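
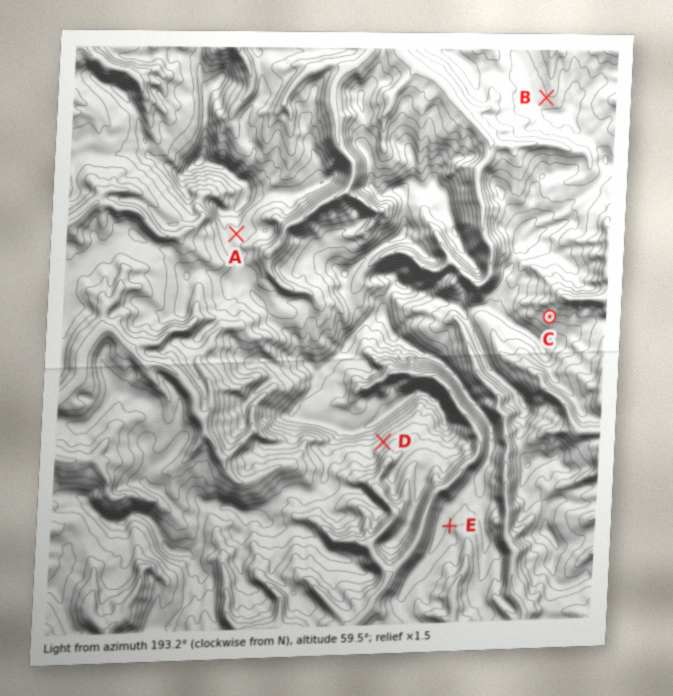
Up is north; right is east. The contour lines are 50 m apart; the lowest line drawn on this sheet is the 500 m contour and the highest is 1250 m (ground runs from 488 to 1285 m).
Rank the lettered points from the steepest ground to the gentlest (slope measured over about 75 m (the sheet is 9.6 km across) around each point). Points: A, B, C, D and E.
D C E B A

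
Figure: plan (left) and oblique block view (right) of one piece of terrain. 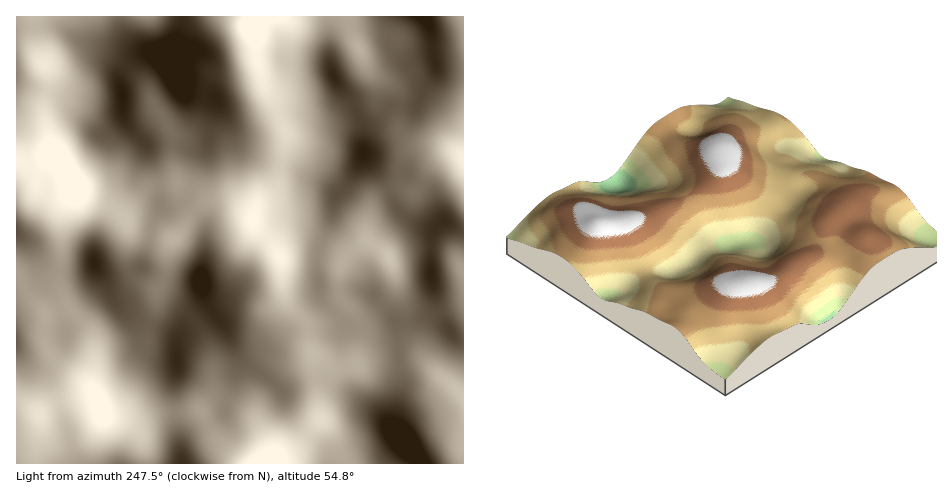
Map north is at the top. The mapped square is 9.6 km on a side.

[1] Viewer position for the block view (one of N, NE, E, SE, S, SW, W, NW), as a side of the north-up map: SW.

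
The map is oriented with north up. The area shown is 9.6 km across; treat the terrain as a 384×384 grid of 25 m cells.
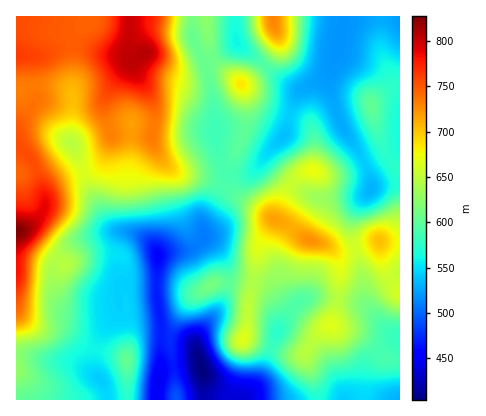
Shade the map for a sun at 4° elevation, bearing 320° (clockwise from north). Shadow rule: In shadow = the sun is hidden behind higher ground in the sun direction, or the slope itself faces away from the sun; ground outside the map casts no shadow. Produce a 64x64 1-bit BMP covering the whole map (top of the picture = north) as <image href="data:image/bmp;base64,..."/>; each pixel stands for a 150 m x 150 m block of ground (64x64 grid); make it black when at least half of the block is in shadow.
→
<image width="64" height="64" href="data:image/bmp;base64,Qk0+AgAAAAAAAD4AAAAoAAAAQAAAAEAAAAABAAEAAAAAAAACAAATCwAAEwsAAAIAAAAAAAAA////AAAAAAAAAB/MAHweAAAAH8gB/D8AAHwfwAP8fwMB/h/AB/h/5wP+H8wP+H/jD/4fjh/wf+Af/B+eH/B/4D/8D58P4D/gf/8PnwfgH+D//4+fA+AH4P//x5+B8APg///nn4HwAAD//+efwfAAAP///x/h8AAB////D+DgAAF///8H4MAAAX///wPgwAAA////AeAAAYD///8AYAMBgP///wAAAQGAf//+AAAAAQB//+4AAAB4AH//74AAAPgDf//P4AAB/Af//8/8AAH4B///z/+AAPAC/////+AAAAB/////8AAAAB/////wAAAAD/////AAAAAH////4AAAAAf////gAACAA////8AAA8AB/f//gAAH4AH4f/+AAA/gAOAP/wAAH8AAAAH/AAA/wAAAAH4AAAeAAAAAA4AAAAAAAEAPw4AAAAAA4D/DwAAAAADAf+PgAAADwAD/4fwAAA/AAP/x/AAAH8AA/+H8AAAfwAD/4PwAAB+AAP/g/AAADwAA/8H8BgAAAAD/w/wOAAAAAP/H+D4AAAAB/8f4/gAAAAP/g//+AAAAA/+B//4AAAAD/4Af/gAAAAP/gB/8AAAAA/8AH/wAAAAD/wAf+AAAAAH+AB/4AAAAAP4AH/gAAAAA/HAf8AAAAAD8cA/wAAAAAfxwD+AAAAAB+HAP4AAAAAH4YA/AAA=="/>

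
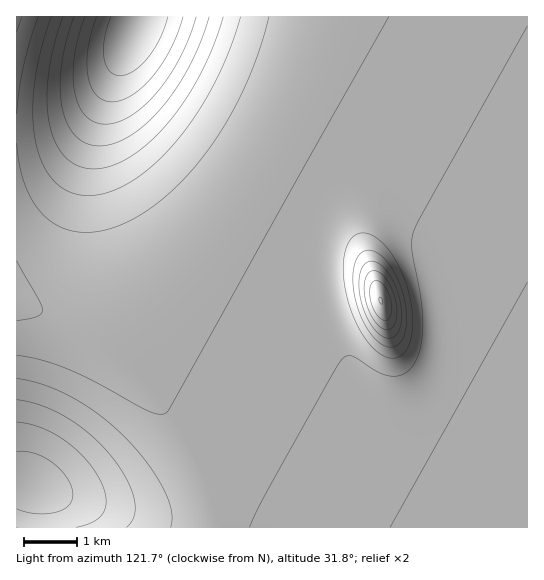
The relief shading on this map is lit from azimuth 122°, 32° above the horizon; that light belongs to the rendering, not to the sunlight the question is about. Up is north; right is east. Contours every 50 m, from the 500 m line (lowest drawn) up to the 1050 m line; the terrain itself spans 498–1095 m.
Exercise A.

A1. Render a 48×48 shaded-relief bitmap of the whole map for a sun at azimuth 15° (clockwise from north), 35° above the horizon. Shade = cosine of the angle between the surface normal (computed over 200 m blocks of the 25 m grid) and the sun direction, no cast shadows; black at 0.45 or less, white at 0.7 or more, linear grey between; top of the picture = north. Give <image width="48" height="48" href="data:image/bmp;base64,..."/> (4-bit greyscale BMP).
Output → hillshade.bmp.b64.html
<image width="48" height="48" href="data:image/bmp;base64,Qk32BAAAAAAAAHYAAAAoAAAAMAAAADAAAAABAAQAAAAAAIAEAAATCwAAEwsAABAAAAAAAAAAAAAAABEREQAiIiIAMzMzAERERABVVVUAZmZmAHd3dwCIiIgAmZmZAKqqqgC7u7sAzMzMAN3d3QDu7u4A////AAARIzRWZ4iIiHd4iIiIiIiIiIiIiIiIiCIjNFZneIiIiIeIiIiIiIiIiIiIiIiIiEVWZ3iJmZmZiIiIiIiIiIiIiIiIiIiIiGd4iZqqqqqZiIiIiIiIiIiIiIiIiIiIiIiZqqu7u6qpiIiIiIiIiIiIiIiIiIiIiJmqu7u7u7qpiIiIiIiIiIiIiIiIiIiIiKu7zMzMu7qZiIiIiIiIiIiIiIiIiIiIiLvMzdzMy7qYiIiIiIiIiIiIiIiIiIiIiMzd3d3My6qYiIiIiIiIiIiIiIiIiIiIiM3d3d3Mu6mIiIiIiIiIiIiIiIiIiIiIiN3d3d3MupmIiIiIiIiIiIiIiIiIiIiIiN3u3dzLupiIiIiIiIiIiIiIiIiIiIiIiN3d3dy7qYiIiIiIiIiIiIiImZiIiIiIiN3d3Mu6mIiIiIiIiIiIiIiJqqmIiIiIiN3dzLupiIiIiIiIiIiIiIiazLmIiIiIiN3My7qYiIiIiIiIiIiIiIit/8mHiIiIiMzLuqmIiIiIiIiIiIiIiInP/7h3iIiIiLu6qYiIiIiIiIiIiIiIiIv//5ZniIiIiKqpmId3eIiIiIiIiIiIiJz//VRniIiIiJmIh3d3d4iIiIiIiIiIiK3/9wJXiIiIiIh3d3d3d3iIiIiIiIiIiK7/sAFXiIiIiHd3d3d3d3eIiIiIiIiIib3sIAFniIiIiHZmZ3d3d3d4iIiIiIiIibykAAJniIiIiGZmZmZ3d3d3iIiIiIiIialQAAR4iIiIiGZmZmZnd3d3iIiIiIiIiJcgABV4iIiIiGZmVmZmZ3d3eIiIiIiIiIYAAEZ4iIiIiGVVVVVmZnd3d4iIiIiIiHUQAmeIiIiIiFVVVVVWZmd3d3iIiIiIiHUhJXeIiIiIiFVUREVVVmZ3d3iIiIiIiHZEVniIiIiIiFVERERFVWZ3d3eIiIiIiHZmd4iIiIiIiFREMzRERVZnd3d4iIiIiHd3eIiIiIiIiFRDMzM0RFVmd3d4iIiIiId3iIiIiIiIiFRDMyMzNFVmZ3d3iIiIiIiIiIiIiIiIiFQzMiIjM0VWZ3d3iIiIiIiIiIiIiIiIiFQzIiIiM0RVZnd3eIiIiIiIiIiIiIiIiFQzIiIiIzRFZnd3eIiIiIiIiIiIiIiIiFRDIiESIjNFVmd3eIiIiIiIiIiIiIiIiFRDMiERIiNEVmd3d4iIiIiIiIiIiIiIiFVDMiIRIiNEVmd3d4iIiIiIiIiIiIiIiFVEMyIiIiM0VWZ3d4iIiIiIiIiIiIiIiGVUQzIiIiM0VWZ3d3iIiIiIiIiIiIiIiGZVRDMzIjM0RWZ3d3iIiIiIiIiIiIiIiGZVVEQzMzNERWZ3d3iIiIiIiIiIiIiIiGZlVVREREREVWZ3d3iIiIiIiIiIiIiIiHdmZVVVVURFVWZ3d3iIiIiIiIiIiIiIiHd2ZmZmZlVVVmZ3d3iIiIiIiIiIiIiIiHd3d3d3d2ZmZmZ3d3iIiIiIiIiIiIiIiHd3d3d3d3ZmZmd3d4iIiIiIiIiIiIiIiA=="/>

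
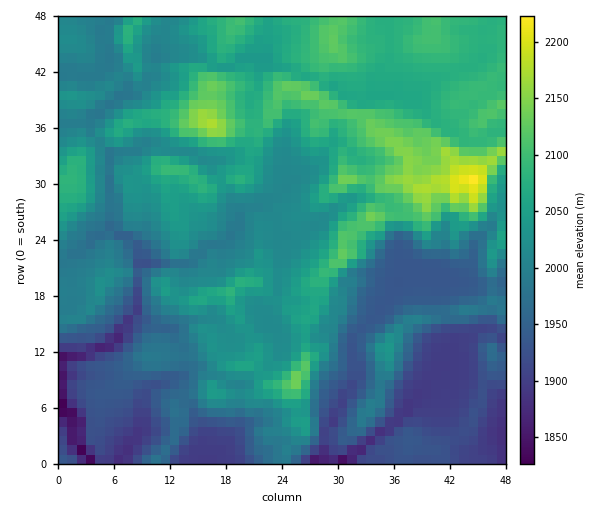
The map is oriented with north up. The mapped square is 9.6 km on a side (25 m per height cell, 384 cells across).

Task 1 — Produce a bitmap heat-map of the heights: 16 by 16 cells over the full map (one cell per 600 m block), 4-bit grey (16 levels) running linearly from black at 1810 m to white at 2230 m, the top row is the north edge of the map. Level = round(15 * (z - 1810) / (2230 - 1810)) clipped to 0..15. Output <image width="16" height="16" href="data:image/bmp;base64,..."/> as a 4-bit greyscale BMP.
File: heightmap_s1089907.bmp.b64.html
<image width="16" height="16" href="data:image/bmp;base64,Qk32AAAAAAAAAHYAAAAoAAAAEAAAABAAAAABAAQAAAAAAIAAAAATCwAAEwsAABAAAAAAAAAAAAAAABEREQAiIiIAMzMzAERERABVVVUAZmZmAHd3dwCIiIgAmZmZAKqqqgC7u7sAzMzMAN3d3QDu7u4A////ADM1Q0ZjNERDJDRUVoRUREM0RFh4pUYzNCRWZ4inR1M1REZoiIdWZDR2RniHiGVlZndneJiJZURWZ1V3eImmVmd2Z4d3eKqJh5d4mHd5mrzap4mYmHi7zOyHh5qZiavLq3eJvKqrqqqrd3ebqrqZmap3h4mYmqqqqneXiambqqqq"/>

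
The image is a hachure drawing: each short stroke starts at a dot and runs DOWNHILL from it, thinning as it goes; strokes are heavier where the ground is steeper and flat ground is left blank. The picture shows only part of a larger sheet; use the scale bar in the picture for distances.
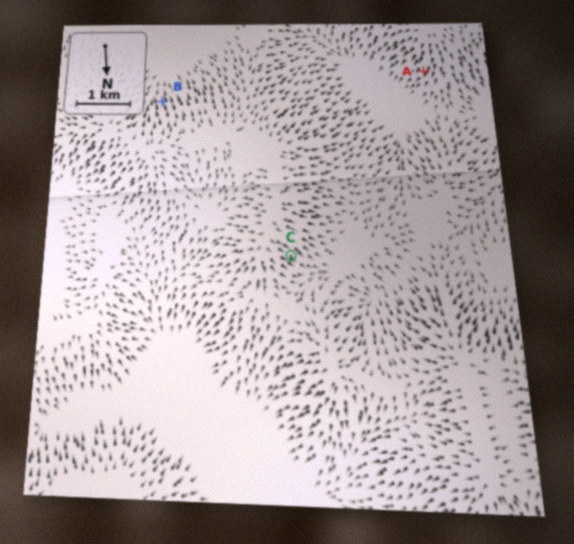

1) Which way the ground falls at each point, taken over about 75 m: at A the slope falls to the NE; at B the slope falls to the S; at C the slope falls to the NW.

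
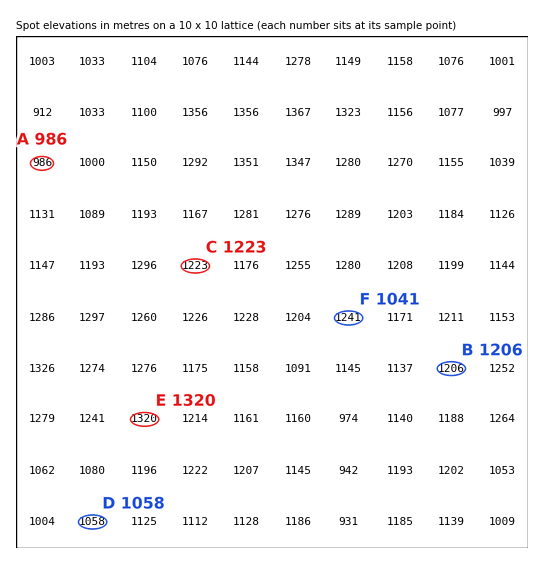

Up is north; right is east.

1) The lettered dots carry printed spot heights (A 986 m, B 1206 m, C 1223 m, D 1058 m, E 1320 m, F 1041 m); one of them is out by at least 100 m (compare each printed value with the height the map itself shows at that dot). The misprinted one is F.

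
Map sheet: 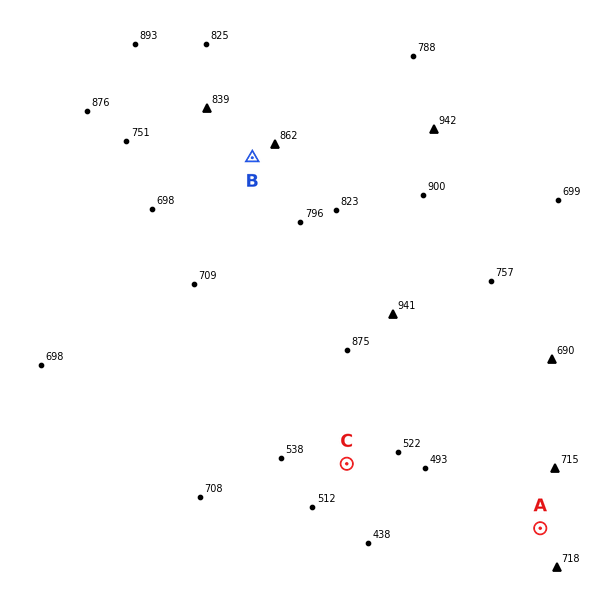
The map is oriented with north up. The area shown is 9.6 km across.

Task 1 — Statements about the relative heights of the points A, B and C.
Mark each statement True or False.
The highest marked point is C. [False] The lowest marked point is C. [True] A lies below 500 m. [False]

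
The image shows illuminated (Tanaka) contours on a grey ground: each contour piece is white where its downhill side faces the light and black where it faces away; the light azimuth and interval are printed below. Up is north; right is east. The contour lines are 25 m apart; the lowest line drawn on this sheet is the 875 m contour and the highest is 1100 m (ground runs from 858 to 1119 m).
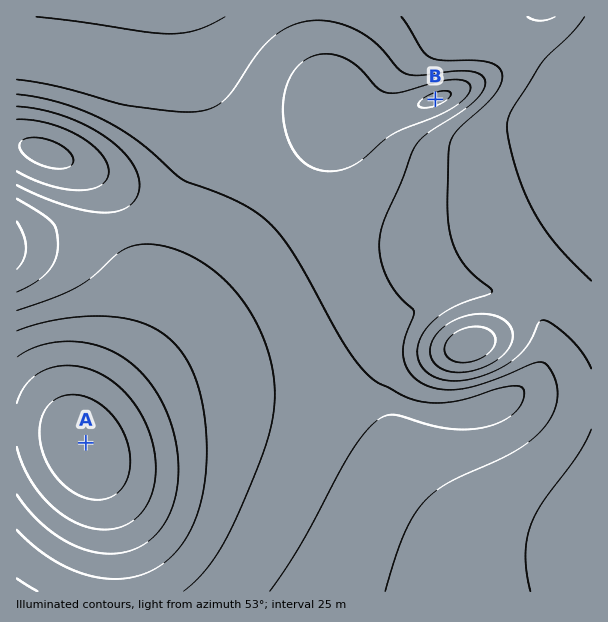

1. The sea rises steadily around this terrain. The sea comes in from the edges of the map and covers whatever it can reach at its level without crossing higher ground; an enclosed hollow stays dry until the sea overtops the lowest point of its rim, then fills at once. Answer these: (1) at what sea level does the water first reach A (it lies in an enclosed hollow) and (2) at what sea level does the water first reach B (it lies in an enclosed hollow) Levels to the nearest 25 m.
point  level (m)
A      900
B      1000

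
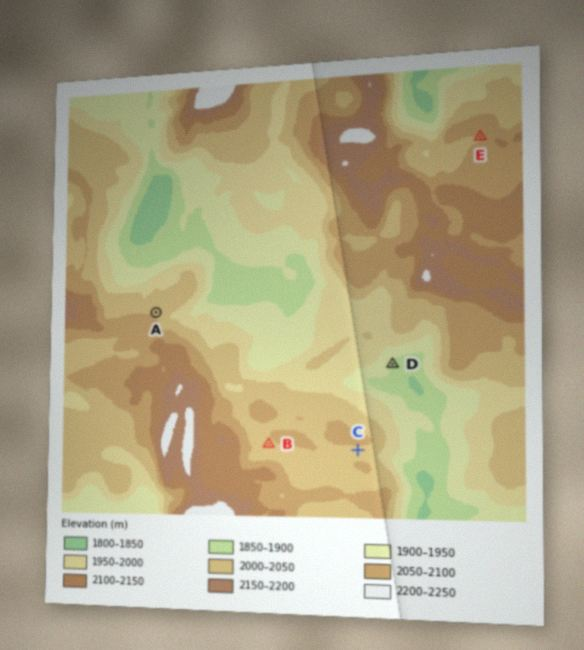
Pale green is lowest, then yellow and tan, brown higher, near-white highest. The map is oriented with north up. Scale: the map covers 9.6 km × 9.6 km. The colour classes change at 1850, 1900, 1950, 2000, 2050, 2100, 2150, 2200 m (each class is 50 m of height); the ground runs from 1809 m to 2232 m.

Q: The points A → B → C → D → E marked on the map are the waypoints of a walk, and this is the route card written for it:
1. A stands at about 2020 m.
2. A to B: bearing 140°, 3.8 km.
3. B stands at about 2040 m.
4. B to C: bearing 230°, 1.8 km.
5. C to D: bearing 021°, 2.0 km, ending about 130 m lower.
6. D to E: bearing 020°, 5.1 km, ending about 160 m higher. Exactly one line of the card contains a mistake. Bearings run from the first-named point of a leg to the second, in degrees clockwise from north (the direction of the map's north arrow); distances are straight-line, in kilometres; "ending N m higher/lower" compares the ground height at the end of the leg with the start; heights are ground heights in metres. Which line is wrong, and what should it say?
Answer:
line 4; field bearing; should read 94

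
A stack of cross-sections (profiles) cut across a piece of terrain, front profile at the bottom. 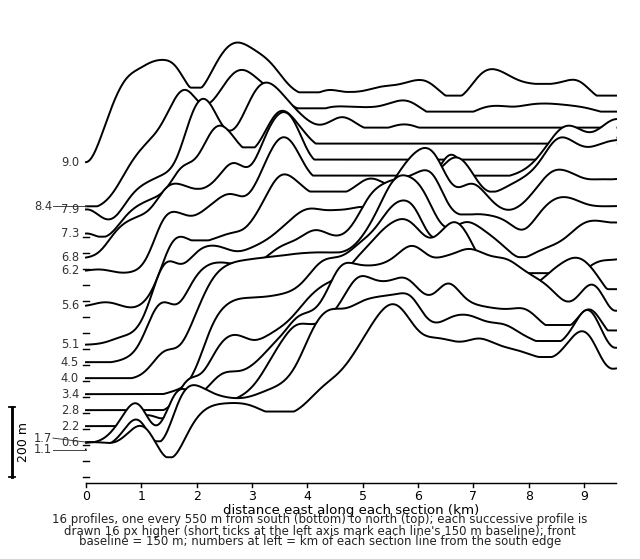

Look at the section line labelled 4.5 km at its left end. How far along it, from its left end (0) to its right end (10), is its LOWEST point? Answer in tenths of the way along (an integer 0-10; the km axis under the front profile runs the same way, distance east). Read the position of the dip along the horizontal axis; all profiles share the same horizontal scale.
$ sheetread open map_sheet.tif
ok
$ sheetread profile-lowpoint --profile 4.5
0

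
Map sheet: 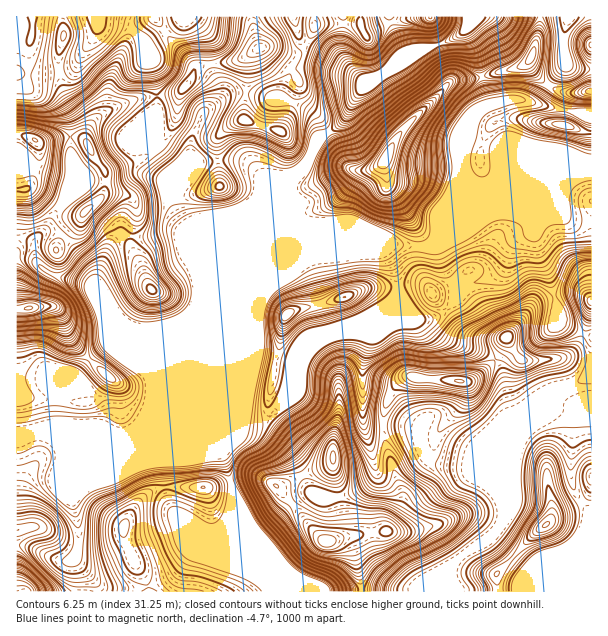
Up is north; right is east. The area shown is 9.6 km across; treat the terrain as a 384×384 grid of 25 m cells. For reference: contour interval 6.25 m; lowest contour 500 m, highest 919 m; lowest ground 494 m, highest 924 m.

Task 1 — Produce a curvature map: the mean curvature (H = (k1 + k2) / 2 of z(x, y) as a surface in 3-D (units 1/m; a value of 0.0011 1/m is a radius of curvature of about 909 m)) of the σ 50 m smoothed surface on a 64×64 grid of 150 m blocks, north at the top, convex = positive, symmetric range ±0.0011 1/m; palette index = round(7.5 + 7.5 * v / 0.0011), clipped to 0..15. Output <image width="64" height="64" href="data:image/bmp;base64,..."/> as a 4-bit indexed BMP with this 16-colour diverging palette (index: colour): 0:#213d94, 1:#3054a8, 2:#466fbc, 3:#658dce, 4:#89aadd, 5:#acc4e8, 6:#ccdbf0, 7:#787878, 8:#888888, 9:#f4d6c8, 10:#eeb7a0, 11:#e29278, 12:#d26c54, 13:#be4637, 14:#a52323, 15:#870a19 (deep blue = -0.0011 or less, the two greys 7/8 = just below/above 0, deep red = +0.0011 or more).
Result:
<image width="64" height="64" href="data:image/bmp;base64,Qk12CAAAAAAAAHYAAAAoAAAAQAAAAEAAAAABAAQAAAAAAAAIAAATCwAAEwsAABAAAAAAAAAAlD0hAKhUMAC8b0YAzo1lAN2qiQDoxKwA8NvMAHh4eACIiIgAyNb0AKC37gB4kuIAVGzSADdGvgAjI6UAGQqHAJ3ah4h2VnZ3d3iIiIh3d3d1ADmnQ0V3d3ZEenV3d3d3zKZWZ2Z4iIh3eIiHdmd3dQADnbhlVWd3d3m8hHd3d3fKZEVmZ4iZmId3d2Znd3cwNmi8qHdUVWd3isy3V3d3h6YzVmZoiJmYh2Zmd3d3cwe9y6qXiGVVVWZnectld3d3dDVnZXiZmYh3Z3d3d3dQW//rmJiZh4dlVVVVnKVFZ3d2aJhleZmIiHZ3d3d3dgOM3cuYmKuquohlVlRqynZVd5mrqGV5qZh3dnd3d3dgKLzKqZmYnMu6u5dWZUa+y5ZnmrunVXmqmHd2d3d3dxKLzLh3iIibqIm9yod2VHzduGeJqoZWiqqphmZ2eIZ1CNyql2d4iKp3eJrLqYdkV6yoZ3iYdVaamqqGZmd4hnAr65l1Z4iImGd3d5qYd3VFm6dnd3dWdXiIq6dneJmVQGzal2d2d3Z2eYh2Z3d3dkarhVh3dmd3VEWKuqq8zKUEz9qHZmeIZVaamZdVZnd2V7t0anh2d3d3VEeau7vMtSn/2ph3mqdkV6l3d2Znd3ZYy3R7iId3d3d3ZEVVVWd0Xf+6mYist2RZp1VnZnd3dljMdHt4iHd3d3d3dlVURENaqImYiK24VHumVoh3d3d2aMt1eniId3d3d3d3d3d3dUVDaZiJvrdEi4ZniHd3d3dounVod3d3d3d3d4d3d3d3VDJIqZnPtTSadmeIdnd3d2eIdnd3d3d3d3d3eId3d3d1ZDeqmc+kJalmd4l2Z3d3dnd3d2Znd3d3d3d3iId3d3Z3RYmIr7MWuFZ3iYdmZ3d3d3d3h3ZmZmZ4h3eHiId3dnlTVmaOxAfJZmZniYdmd3d3d3eZiImamHd3d3d4iIh2anUzNH3VBtt2ZVVomGZ3d3eId4iIiIiHZ4dnd3d4iHdblmMjjtUFzHZmVVepZXd3d4iIiHd3d1aLqGeId3eId0q2diSf1QSqiJmZq8t1Z2Z3d3iHd3d1Wt2nZ4iId3d3Scd2Ns/VFqurzM3u7IVnZVZmd3d3dlWu2FV3eIiHd3dXyHc4ztdHvN7svMu7lmmXZnd2d2VEWLtzV3d3eIiId2W4Z0asyFV53aiIhmeHety8uoZmVGiZhTZ3d3d3eIiHdKlXZGmoZEaZVERENWd5qazLllQ0jMliZ3d3d3d3eIdzmlZ2RWZUNXZERVVnmrpzRomWZUacyVN3d3d3d3d3d3Kcc2d2VmdlZlZ3iZq9/XMiRoaXd4rKVHd2Zmd3eHd3cq+kNEVnd3dmVmeJmIrdpkVUeN25rdk1d1ZlVGd3iHdyv+mIdTRnd3dlZndmZ4q5ZWN73/3/1hZ1eJmIZneIh3Kf/cu6l0Rnd2iHZmZ2aLuFVJ6Lzv+CN1Z6zcuVd3d3dUqqqr39l2Z2erhmd3ZWm5ZHvomIhjFnV4reyoZ3d3d3RGd4it7bl3eKqHd3dlaKhmnLuVIjQ1VnmruHdneHd3d1RWZmebuYd5qYh3d3Zol1aaimIVh1RWiZqVVmd3iHd3d2ZmZmeHd4mXeJmId3iGVoqnMmq4ZVaJiZZWd3d4iHd3d2ZlVWZniIZ4mZh3eHZnm7lmrKh2VomZl2Z3d3eIh3d3d3d2Zmd3ZmeIiHd3dniIiXaaiJdWiIiHV3d3d3iId3d3d3d3dmZndmeId3dmeHZXZXh4uWaHd3ZXd3d3d3h3d3d3d3dVaHd3ZniId3d3ZmZ2Z3m4VmeZZmd3d3d3d3d3d3d2MjWJdnd3Z5iHd3dndndnisllV7pmdmZ3d3d3d3d2VCE1V5hWd3d3d3d3d3eHh1ZpzKZXumaIdlRGd3d3d4iEJJu6lSR3d3d3d3d3eIq5dWWLyni6ZoiZmYZXd3d2ZphX3/2mQ1d3d3d3d3d4msuVZ1aqmblmd4m92oZ3d3hTaYm+3MuWR3d3d3eId3iYm5ZXdYl2dlZ3Z63Idnd3eGRpqYmqvbdFd3d3d3h3d3d5p1d1rIVWVXdlipZmd2ZlZ8/sqal5qGV3iHd3eHd3d3m3R2m7homGV3Vndmdmd0RJ/9rMuWaYZXeYd3d3d3d3abc1jKdWeal1ZXhlVlV7cxjuhq3aZpdEd5d3d3d3dlaLyEW8hEd3ipZXqnREVq2zJKlkfOuHhTV3h3d3dlQ0ed7aeLtkV3d4llerlmaL3qNCVVV77ah0JHeIZmVERXq//LqJqXVWd3eoVYmru8zLhWdCRnnf64UiZ3mGeKze/qyXZ3iZmHZndqplZ5zKiJqGm3I3iJ3/yEI3eZmrzdyURTI1aJmaqGZ2mlRWeadVaHeagyV2ad/9hBRmeIdkMhEjIkZnmpmqqHaaZFVol1ZmeZh0I0VnnP/XMjRVUyNXiZZlZ2V5qYm7mbyXd2eHVWerp3ZCFGZ4v/yGRDMjWL3f93d4dEe7dXh4rLmHZod3eLyVZ0ZSRFV7//uZl2ebqHjId3mFVpuUNERqqXZniId3qmRmQzQxJGr/+67+y7hUNHh3iYZWerZFQlrKmaqZh2aZZWVGc0URWd/Ie93dyFQ0iHaKhmZpuFdke8upq6qpd5qGU0rYBHMEiXRIiJzqVEfHdnqmZlepZ2eJh1RomruXeoUzfvxAEhACM0eGa/tTSfh2eshmZohmaYZmRGiZmpZZpmee/JZCIwATV3Vq/WRa+HZ5uWdmeGeJdVZmeJmIhVrKmauYq6nfoxNWVEjsdFeodnmXZ3eIirlnZmeJqYdkarmHnIaLzv/6JkQyJat1VW"/>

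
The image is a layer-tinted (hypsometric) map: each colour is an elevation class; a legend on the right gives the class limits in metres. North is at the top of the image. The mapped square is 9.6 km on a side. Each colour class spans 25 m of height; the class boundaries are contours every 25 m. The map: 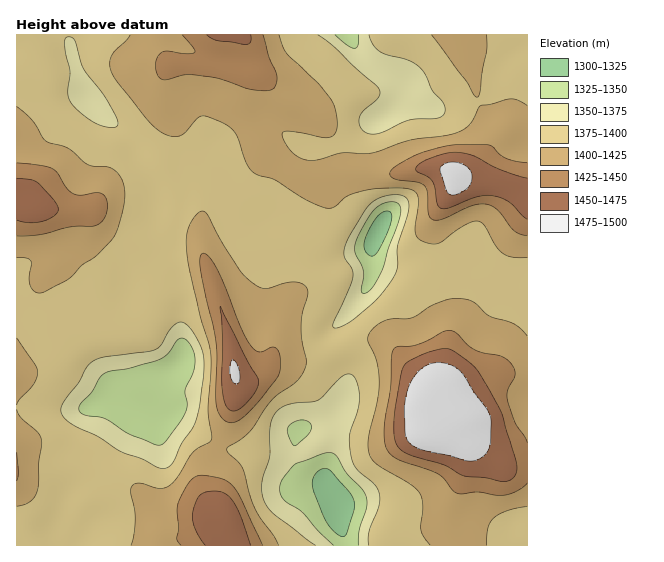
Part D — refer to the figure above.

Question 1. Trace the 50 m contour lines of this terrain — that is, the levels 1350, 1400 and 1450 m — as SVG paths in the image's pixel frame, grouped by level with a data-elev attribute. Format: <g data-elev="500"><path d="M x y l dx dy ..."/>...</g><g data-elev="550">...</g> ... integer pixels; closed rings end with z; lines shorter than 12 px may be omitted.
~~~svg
<g data-elev="1350"><path d="M333 545l-15-14-16-19-18-12-3-5-1-6 2-9 12-15 35-13 4 1 4 3 9 16 15 16 5 8 1 11-8 22-1 16"/><path d="M294 446l-6-11 0-8 5-4 5-3 10 1 3 4-1 7-13 13z"/><path d="M154 444l-26-11-23-15-22-4-4-3 0-4 13-15 7-14 5-5 7-2 18-3 30-8 9-7 10-14 5-1 4 3 4 5 4 13-2 13-8 19 2 12 0 6-6 12-16 21-6 3z"/><path d="M363 293l-2-4 3-17-9-20 1-11 9-18 10-14 10-6 10-1 5 5 0 8-12 33-5 19-10 20-6 5z"/><path d="M358 35l0 10-4 3-7-3-12-10"/></g><g data-elev="1400"><path d="M278 545l-4-9-13-17-6-11-13-41-13-14-2-4 1-2 11-7 10-7 22-32 24-18 8-11 3-11-4-22-1-18 7-30-3-6-8-3-11 1-20 6-7-2-6-4-14-13-18-30-13-25-6-4-7 5-6 9-2 10-1 10 2 18 5 24 18 65 0 19-3 40 4 28-3 4-11 5-5 5-15 23-9 10-8 3-20-6-9 2-1 7 4 17 0 11-1 15-3 10"/><path d="M487 545l1-17 5-9 14-8 20-5"/><path d="M17 506l12-3 7-10 2-9 1-21 3-20-3-10-18-16-4-8"/><path d="M17 405l2-5 15-16 4-12-3-8-18-26"/><path d="M527 336l-6-7-7-5-27-9-14-13-16-4-10 2-13 4-23 14-18 1-8 2-10 6-6 8-1 6 9 23 2 19-2 18-9 36 1 16 2 6 5 5 34 20 9 9 4 12-2 26 3 6 6 8"/><path d="M17 257l10 1 4 3-2 20 2 7 4 4 8 0 23-11 16-16 15-10 17-18 7-21 4-21-2-14-8-10-8-4-18-2-20-16-23-8-14-21-15-14"/><path d="M527 106l-9-6-7-1-29 6-3 2-10 18-14 8-45 7-39 13-29 0-25 7-12 0-8-4-7-6-6-10-2-7 3-2 5 0 33 7 8-1 4-4 2-5-1-16-4-11-12-16-34-32-7-18"/><path d="M130 35l-18 20-2 8 1 8 6 10 29 37 16 15 9 3 10 0 5-4 12-14 4-2 5 1 18 7 9 7 4 8 8 24 7 9 5 3 17 5 26 17 13 7 16 4 5-2 12-10 17-5 22-3 24 1 5 3 3 5-3 34 2 6 4 3 9 4 8-1 26-18 9-3 5-1 7 5 10 18 7 9 9 4 16 1"/><path d="M431 35l35 46 7 12 4 4 3-5 2-20 4-20 1-17"/></g><g data-elev="1450"><path d="M250 545l-9-28-7-14-9-10-11-2-9 1-6 4-6 17 0 7 2 8 10 17"/><path d="M500 481l7 0 7-4 3-6-1-8-15-51-24-43-20-16-11-5-20 5-19 10-5 9-7 41-1 23 4 11 9 7 36 11 20 11 23 2z"/><path d="M231 411l7-1 9-7 9-12 3-10-38-75 2 38-1 45 3 15z"/><path d="M17 220l12 3 13-2 12-5 4-7-4-9-16-17-7-3-14-2"/><path d="M527 178l-29-9-25-14-15-3-12 1-17 6-10 5-3 5 2 3 11 5 3 4 3 7 2 15 4 5 8 0 29-11 13-1 10 2 8 4 18 17"/><path d="M207 35l10 5 29 4 5-3 0-6"/></g>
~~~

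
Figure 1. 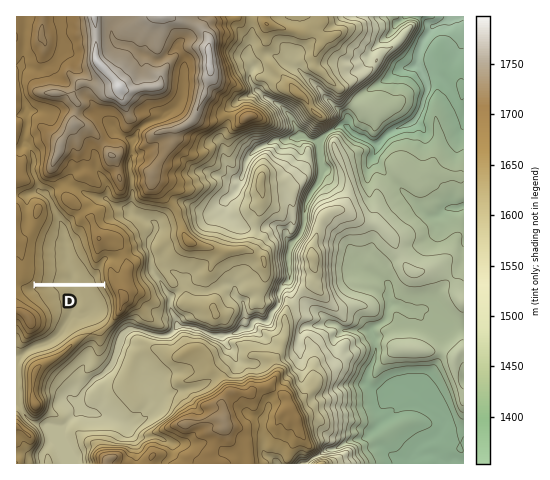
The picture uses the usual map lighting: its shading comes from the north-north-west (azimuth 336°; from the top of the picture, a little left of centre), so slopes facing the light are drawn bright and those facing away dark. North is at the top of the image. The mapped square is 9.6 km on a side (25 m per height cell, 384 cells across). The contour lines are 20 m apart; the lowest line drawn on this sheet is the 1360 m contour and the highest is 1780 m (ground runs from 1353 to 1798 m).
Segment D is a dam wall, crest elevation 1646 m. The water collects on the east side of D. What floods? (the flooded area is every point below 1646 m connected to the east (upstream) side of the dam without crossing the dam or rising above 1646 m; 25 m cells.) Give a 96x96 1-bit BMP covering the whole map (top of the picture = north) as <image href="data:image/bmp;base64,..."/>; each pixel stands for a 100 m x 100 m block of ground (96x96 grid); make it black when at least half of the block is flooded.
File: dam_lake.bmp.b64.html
<image width="96" height="96" href="data:image/bmp;base64,Qk2+BAAAAAAAAD4AAAAoAAAAYAAAAGAAAAABAAEAAAAAAIAEAAATCwAAEwsAAAIAAAAAAAAA////AAAAAAAAAAAAAAAAAAAAAAAAAAAAAAAAAAAAAAAAAAAAAAAAAAAAAAAAAAAAAAAAAAAAAAAAAAAAAAAAAAAAAAAAAAAAAAAAAAAAAAAAAAAAAAAAAAAAAAAAAAAAAAAAAAAAAAAAAAAAAAAAAAAAAAAAAAAAAAAAAAAAAAAAAAAAAAAAAAAAAAAAAAAAAAAAAAAAAAAAAAAAAAAAAAAAAAAAAAAAAAAAAAAAAAAAAAAAAAAAAAAAAAAAAAAAAAAAAAAAAAAAAAAAAAAAAAAAAAAAAAAAAAAAAAAAAAAAAAAAAAAAAAAAAAAAAAAAAAAAAAAAAAAAAAAAAAAAAAAAAAAAAAAAAAAAAAAAAAAAAAAAAAAAAAAAAAAAAAAAAAAAAAAAAAAAAAAAAAAAAAAAAAAAAAAAAAAAAAAAAAAAAAAAAAAAAAAAAAAAAAAAAAAAAAAAAAAAAAAAAAAAAAAAAAAAAAAAAAAAAAAAAAAAAAAAAAAAAAAAAAAAAAAAAAAAAAAAAAAAAAAAAAAAAAAAAAAAAAAAAAAAAAAAAAAAAAAAAAAAAAAAAAAAAAAAAAAAAAAAAAAAAAAAAAAAAAAAAAAAAAAAAAAAAAAAAAAAAAAAAAAAAAAAAAAH/8AAAAAAAAAAAAAH/8AAAAAAAAAAAAAH/8AAAAAAAAAAAAAH/4AAAAAAAAAAAAAH/wAAAAAAAAAAAAAH/wAAAAAAAAAAAAAH/gAAAAAAAAAAAAAH/gAAAAAAAAAAAAAH/gAAAAAAAAAAAAAD/AAAAAAAAAAAAAAD/AAAAAAAAAAAAAAB8AAAAAAAAAAAAAAB8AAAAAAAAAAAAAAB4AAAAAAAAAAAAAABwAAAAAAAAAAAAAABgAAAAAAAAAAAAAABgAAAAAAAAAAAAAADAAAAAAAAAAAAAAAHAAAAAAAAAAAAAAAOAAAAAAAAAAAAAAAIAAAAAAAAAAAAAAAAAAAAAAAAAAAAAAAAAAAAAAAAAAAAAAAAAAAAAAAAAAAAAAAAAAAAAAAAAAAAAAAAAAAAAAAAAAAAAAAAAAAAAAAAAAAAAAAAAAAAAAAAAAAAAAAAAAAAAAAAAAAAAAAAAAAAAAAAAAAAAAAAAAAAAAAAAAAAAAAAAAAAAAAAAAAAAAAAAAAAAAAAAAAAAAAAAAAAAAAAAAAAAAAAAAAAAAAAAAAAAAAAAAAAAAAAAAAAAAAAAAAAAAAAAAAAAAAAAAAAAAAAAAAAAAAAAAAAAAAAAAAAAAAAAAAAAAAAAAAAAAAAAAAAAAAAAAAAAAAAAAAAAAAAAAAAAAAAAAAAAAAAAAAAAAAAAAAAAAAAAAAAAAAAAAAAAAAAAAAAAAAAAAAAAAAAAAAAAAAAAAAAAAAAAAAAAAAAAAAAAAAAAAAAAAAAAAAAAAAAAAAAAAAAAAAAAAAAAAAAAAAAAAAAAAAAAAAAAAAAAAAAAAAAAAAAAAAAAAAAAAAAAAAAAAAAAAAAAAAAAAAAAAAAAAAAAAAAAAAAAAAAAAAAAAAAAAAAAAAAAAAAAAAAAAAAAAA="/>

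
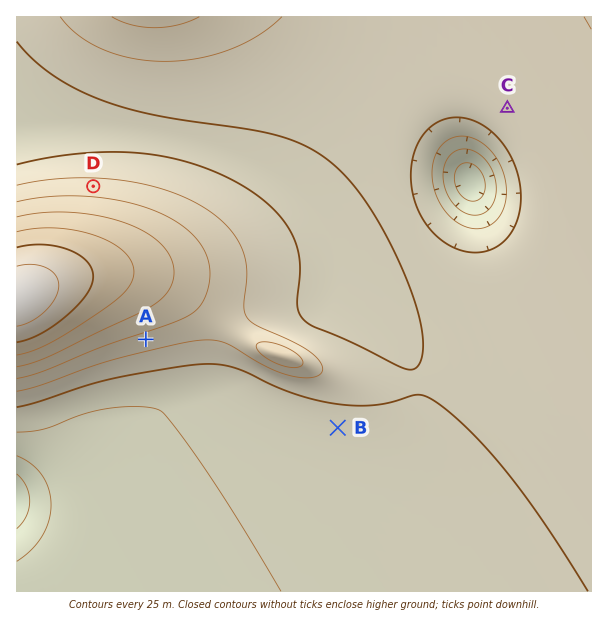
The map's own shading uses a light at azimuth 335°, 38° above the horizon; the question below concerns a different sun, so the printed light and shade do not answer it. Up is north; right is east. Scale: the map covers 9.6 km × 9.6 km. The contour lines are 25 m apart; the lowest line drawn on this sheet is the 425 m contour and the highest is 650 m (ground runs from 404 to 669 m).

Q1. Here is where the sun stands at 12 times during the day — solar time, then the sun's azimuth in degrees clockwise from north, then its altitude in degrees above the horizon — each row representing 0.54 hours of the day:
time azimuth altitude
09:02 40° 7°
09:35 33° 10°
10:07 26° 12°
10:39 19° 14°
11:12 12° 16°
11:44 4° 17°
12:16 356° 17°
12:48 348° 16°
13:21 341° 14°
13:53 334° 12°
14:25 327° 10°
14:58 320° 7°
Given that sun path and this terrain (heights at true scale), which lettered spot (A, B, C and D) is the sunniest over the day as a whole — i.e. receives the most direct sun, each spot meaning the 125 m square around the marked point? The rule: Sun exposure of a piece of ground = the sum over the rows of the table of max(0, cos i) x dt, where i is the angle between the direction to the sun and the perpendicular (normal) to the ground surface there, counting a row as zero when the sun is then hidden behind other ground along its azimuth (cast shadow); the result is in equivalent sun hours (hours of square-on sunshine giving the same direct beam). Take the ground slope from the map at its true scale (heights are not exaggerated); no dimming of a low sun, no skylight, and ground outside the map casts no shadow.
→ D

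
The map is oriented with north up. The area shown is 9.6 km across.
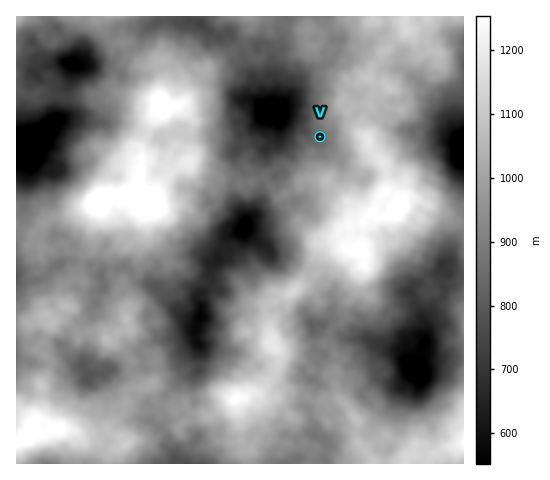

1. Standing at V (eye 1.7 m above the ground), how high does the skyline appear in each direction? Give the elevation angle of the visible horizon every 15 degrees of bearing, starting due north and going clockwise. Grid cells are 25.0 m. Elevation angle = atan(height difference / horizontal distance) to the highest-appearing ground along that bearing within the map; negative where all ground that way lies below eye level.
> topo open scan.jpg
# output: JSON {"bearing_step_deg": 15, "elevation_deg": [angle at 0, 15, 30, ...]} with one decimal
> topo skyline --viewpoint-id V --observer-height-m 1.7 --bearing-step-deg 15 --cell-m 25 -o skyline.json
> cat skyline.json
{"bearing_step_deg": 15, "elevation_deg": [5.3, 9.4, 13.9, 14.6, 15.7, 17.5, 19.4, 17.3, 13.5, 12.1, 11.5, 13.0, 11.7, 9.0, 6.6, 2.7, 4.3, 6.4, 5.0, 7.2, 3.5, -0.5, 2.0, 1.1]}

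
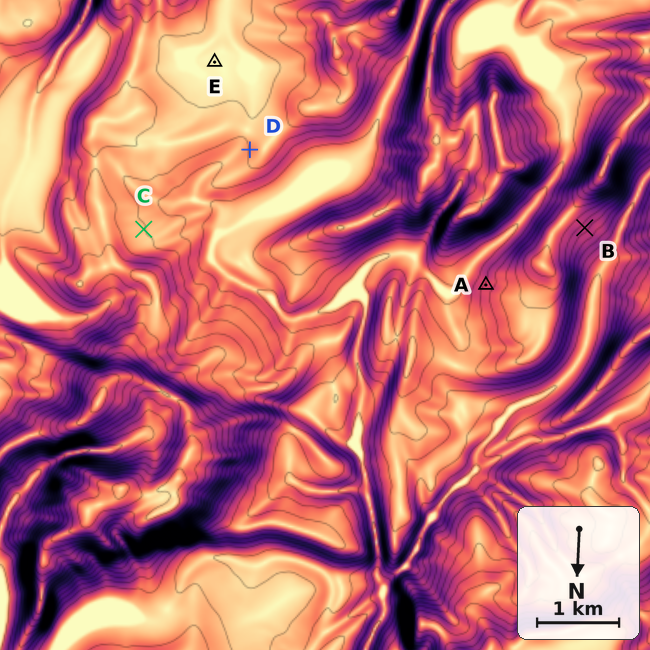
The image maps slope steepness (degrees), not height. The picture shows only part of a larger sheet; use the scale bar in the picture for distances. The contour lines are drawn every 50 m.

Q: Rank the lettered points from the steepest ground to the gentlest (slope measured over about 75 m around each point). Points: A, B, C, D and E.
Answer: B A D C E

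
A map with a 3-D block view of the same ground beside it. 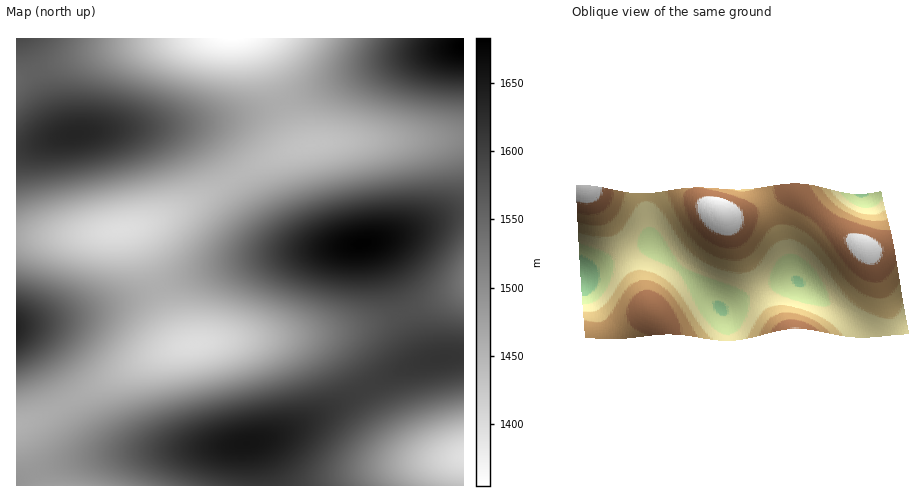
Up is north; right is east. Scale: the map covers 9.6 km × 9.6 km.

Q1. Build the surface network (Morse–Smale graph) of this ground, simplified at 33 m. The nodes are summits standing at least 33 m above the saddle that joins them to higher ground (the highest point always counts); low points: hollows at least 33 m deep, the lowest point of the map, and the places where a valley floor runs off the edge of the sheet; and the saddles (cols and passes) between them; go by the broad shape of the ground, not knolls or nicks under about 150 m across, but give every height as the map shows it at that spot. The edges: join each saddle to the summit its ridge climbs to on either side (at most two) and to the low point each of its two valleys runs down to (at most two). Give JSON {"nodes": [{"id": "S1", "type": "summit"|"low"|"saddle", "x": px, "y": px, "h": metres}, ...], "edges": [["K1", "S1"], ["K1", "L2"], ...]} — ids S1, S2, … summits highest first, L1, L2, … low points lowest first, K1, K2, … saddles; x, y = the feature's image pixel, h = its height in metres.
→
{"nodes": [
{"id": "S1", "type": "summit", "x": 463, "y": 46, "h": 1683},
{"id": "S2", "type": "summit", "x": 362, "y": 244, "h": 1679},
{"id": "S3", "type": "summit", "x": 246, "y": 443, "h": 1656},
{"id": "S4", "type": "summit", "x": 17, "y": 328, "h": 1637},
{"id": "S5", "type": "summit", "x": 75, "y": 134, "h": 1635},
{"id": "L1", "type": "low", "x": 232, "y": 39, "h": 1355},
{"id": "L2", "type": "low", "x": 463, "y": 456, "h": 1395},
{"id": "L3", "type": "low", "x": 120, "y": 230, "h": 1398},
{"id": "L4", "type": "low", "x": 194, "y": 344, "h": 1399},
{"id": "L5", "type": "low", "x": 463, "y": 281, "h": 1530},
{"id": "K1", "type": "saddle", "x": 367, "y": 389, "h": 1603},
{"id": "K2", "type": "saddle", "x": 406, "y": 313, "h": 1579},
{"id": "K3", "type": "saddle", "x": 67, "y": 404, "h": 1464},
{"id": "K4", "type": "saddle", "x": 281, "y": 103, "h": 1461},
{"id": "K5", "type": "saddle", "x": 158, "y": 287, "h": 1459},
{"id": "K6", "type": "saddle", "x": 236, "y": 179, "h": 1447}],
"edges": [["K1", "S3"], ["K1", "L2"], ["K1", "L4"], ["K2", "S2"], ["K2", "S3"], ["K2", "L4"], ["K2", "L5"], ["K3", "S3"], ["K3", "S4"], ["K3", "L4"], ["K4", "S1"], ["K4", "S5"], ["K4", "L1"], ["K4", "L3"], ["K5", "S2"], ["K5", "S4"], ["K5", "L3"], ["K5", "L4"], ["K6", "S2"], ["K6", "S5"], ["K6", "L3"]]}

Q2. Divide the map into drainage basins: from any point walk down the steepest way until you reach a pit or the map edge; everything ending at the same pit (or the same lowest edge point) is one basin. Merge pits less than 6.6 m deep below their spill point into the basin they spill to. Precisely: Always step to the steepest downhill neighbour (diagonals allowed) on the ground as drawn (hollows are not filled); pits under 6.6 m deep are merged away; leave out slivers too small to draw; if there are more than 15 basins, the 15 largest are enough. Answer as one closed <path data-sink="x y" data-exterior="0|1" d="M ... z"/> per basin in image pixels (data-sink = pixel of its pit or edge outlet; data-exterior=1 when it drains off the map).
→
<path data-sink="194 344" data-exterior="0" d="M369 242l-97 13-44 9-138 47-44 11-27 3-3 2 0 6 21 19 42 74 12 14 11 8 11 3 47 0 68-5 34-6 43-17 97-54 27-8-6-4-5-8-22-62-15-35-6-8z"/><path data-sink="120 230" data-exterior="0" d="M179 127l-32 0-57 4-22 4-52 14 1 177 73-15 138-47 44-9 43-5-22-3-14-7-17-18-32-56-17-22-19-14z"/><path data-sink="311 146" data-exterior="0" d="M463 46l-32 5-46 11-101 40-33 11-37 8-53 5 29 3 20 12 20 25 32 56 17 18 11 6 15 3 15 0 40-5 26-5 58-23 20-4z"/><path data-sink="232 39" data-exterior="1" d="M463 38l-446 0-1 110 10 0 28-10 36-7 97-7 45-7 52-15 101-40 46-11 32-5z"/><path data-sink="463 456" data-exterior="1" d="M463 355l-29 4-32 10-104 57-33 13-13 3-1 1 5 13 5 29 202 1z"/><path data-sink="463 281" data-exterior="1" d="M463 213l-12 1-46 19-35 10 9 6 8 15 31 85 8 11 38-5z"/><path data-sink="59 485" data-exterior="1" d="M250 443l-34 5-86 4-43 6-30 7-37 13-4 3 0 4 244 1-1-20-6-20z"/><path data-sink="17 426" data-exterior="1" d="M17 333l0 147 53-18 39-8 35-2-31-1-11-3-11-8-17-21-37-67z"/>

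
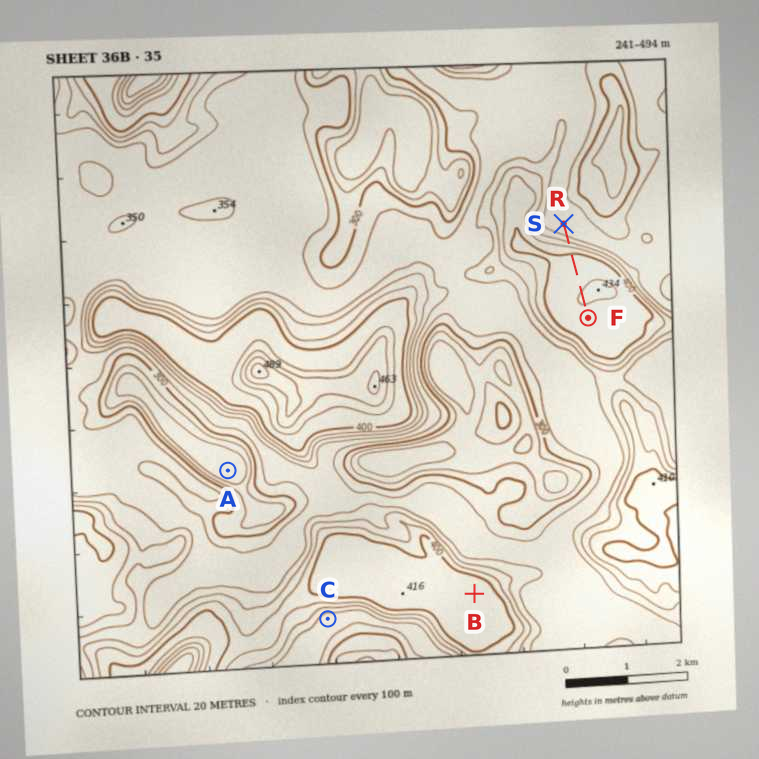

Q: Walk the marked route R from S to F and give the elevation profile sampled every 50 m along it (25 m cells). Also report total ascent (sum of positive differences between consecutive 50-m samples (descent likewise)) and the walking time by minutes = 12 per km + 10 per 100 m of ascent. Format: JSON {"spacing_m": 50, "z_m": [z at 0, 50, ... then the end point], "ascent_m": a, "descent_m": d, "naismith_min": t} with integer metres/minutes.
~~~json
{"spacing_m": 50, "z_m": [327, 328, 330, 333, 339, 348, 359, 371, 382, 392, 399, 404, 407, 408, 409, 410, 410, 411, 411, 412, 413, 415, 417, 420, 423, 424, 423, 421, 418, 415, 414, 413, 412], "ascent_m": 97, "descent_m": 12, "naismith_min": 29}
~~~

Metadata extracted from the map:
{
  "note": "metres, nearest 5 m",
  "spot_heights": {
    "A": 240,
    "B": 410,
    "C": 330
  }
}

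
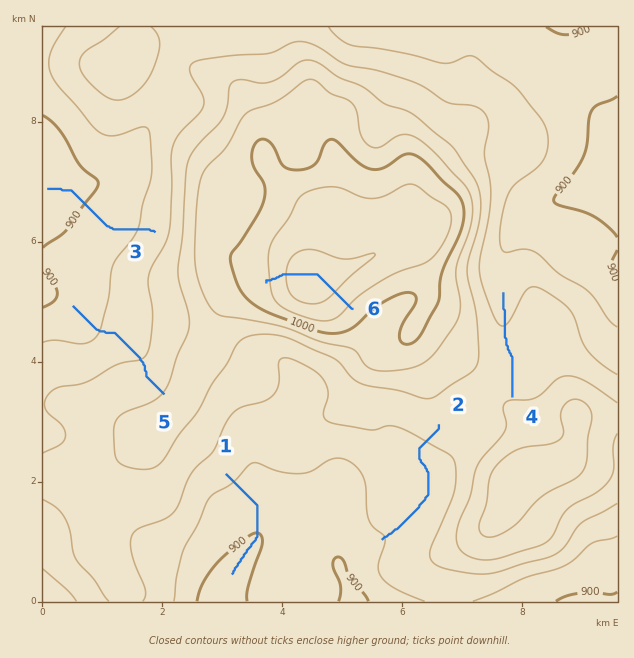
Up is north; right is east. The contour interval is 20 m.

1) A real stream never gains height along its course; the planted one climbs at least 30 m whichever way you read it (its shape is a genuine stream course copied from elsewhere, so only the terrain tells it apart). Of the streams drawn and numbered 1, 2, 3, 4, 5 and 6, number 6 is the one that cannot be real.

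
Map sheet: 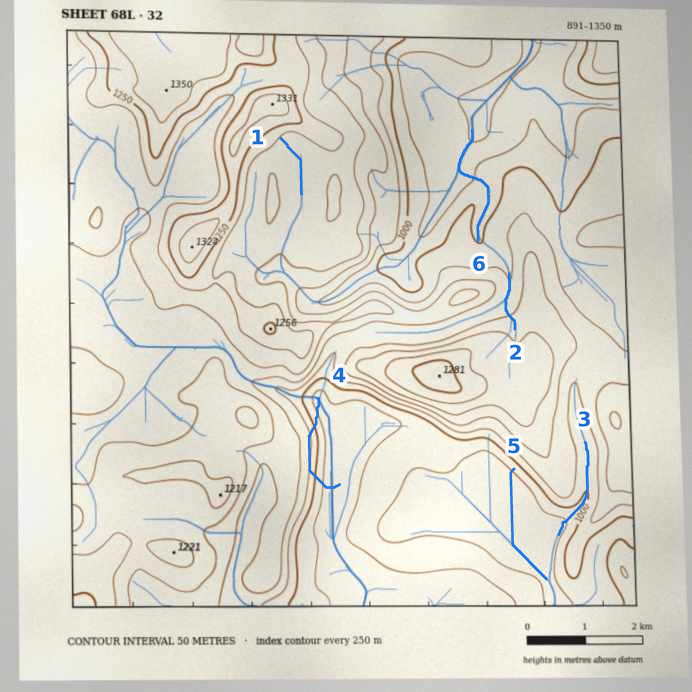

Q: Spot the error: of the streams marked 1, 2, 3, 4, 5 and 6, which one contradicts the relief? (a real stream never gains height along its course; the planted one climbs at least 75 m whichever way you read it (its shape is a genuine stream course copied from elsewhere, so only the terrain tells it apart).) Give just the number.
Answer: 4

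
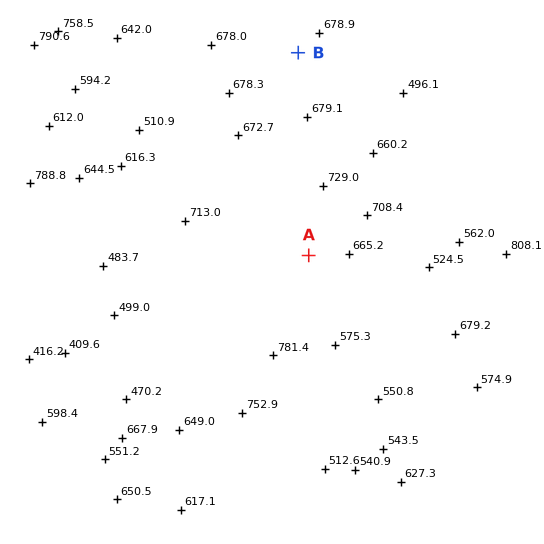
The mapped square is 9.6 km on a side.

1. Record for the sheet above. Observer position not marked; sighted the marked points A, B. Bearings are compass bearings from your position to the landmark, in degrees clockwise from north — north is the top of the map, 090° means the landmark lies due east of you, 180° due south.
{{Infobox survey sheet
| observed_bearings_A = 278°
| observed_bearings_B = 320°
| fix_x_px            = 489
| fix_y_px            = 281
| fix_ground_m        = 780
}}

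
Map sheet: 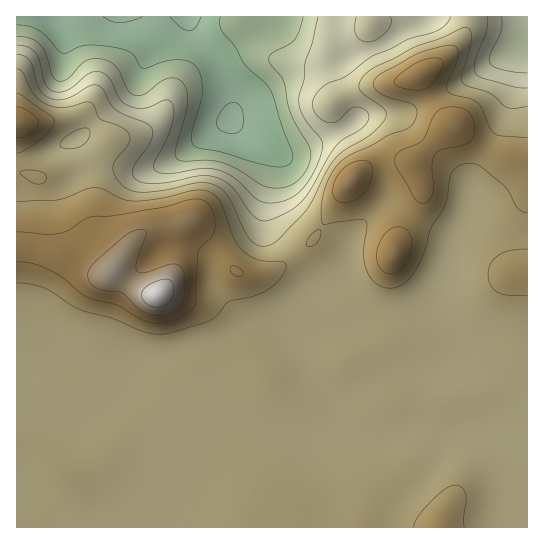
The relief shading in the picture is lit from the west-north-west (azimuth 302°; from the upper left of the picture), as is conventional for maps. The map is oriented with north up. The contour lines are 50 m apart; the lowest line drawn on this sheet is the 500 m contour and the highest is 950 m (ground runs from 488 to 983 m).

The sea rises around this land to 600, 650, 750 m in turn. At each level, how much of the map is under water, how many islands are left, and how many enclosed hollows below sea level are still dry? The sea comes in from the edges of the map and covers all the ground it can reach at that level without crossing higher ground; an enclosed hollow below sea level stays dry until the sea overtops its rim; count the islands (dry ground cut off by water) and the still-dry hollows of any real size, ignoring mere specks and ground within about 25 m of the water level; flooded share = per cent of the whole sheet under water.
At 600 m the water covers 10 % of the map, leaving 0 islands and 0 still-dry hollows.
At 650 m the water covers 14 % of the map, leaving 0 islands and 0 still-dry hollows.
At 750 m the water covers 24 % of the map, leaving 0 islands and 0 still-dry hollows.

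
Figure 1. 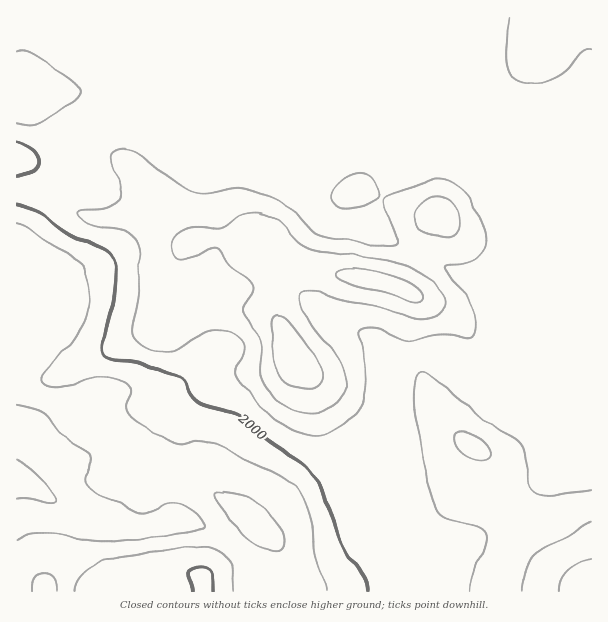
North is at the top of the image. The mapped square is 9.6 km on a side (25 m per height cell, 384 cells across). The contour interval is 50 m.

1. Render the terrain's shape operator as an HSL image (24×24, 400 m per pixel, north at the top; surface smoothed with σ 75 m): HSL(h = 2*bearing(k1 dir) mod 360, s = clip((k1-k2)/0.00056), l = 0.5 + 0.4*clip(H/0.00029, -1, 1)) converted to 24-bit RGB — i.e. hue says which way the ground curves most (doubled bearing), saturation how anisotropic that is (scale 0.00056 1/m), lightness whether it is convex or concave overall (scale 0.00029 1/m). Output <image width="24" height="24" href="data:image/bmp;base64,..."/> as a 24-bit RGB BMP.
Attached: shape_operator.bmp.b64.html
<image width="24" height="24" href="data:image/bmp;base64,Qk32BgAAAAAAADYAAAAoAAAAGAAAABgAAAABABgAAAAAAMAGAAATCwAAEwsAAAAAAAAAAAAAloewh4ilMV65n6nHn5TOpIfOiXK4jMK38evICwdbgXx2eldnckVvgntQd5tTh6hvfZOHb3OQcG2Sc3KTYGWYfZGkl6K0m5i3im+osJu8TJXQbr3QeqHNZWXas6Dtzs3v+G6yUAA71McWJa7GXDugq313d7R9cqN7g4Jsd3JfXHxdZ4V7ZoWQa7GVcqekpIWZWr5bZLZ5jIw/TD8RRSoAO0oAKz4BMyEAMwAApeloyffqTSORWSZ3tsqPibSWdXePll2OlnFsb4ZmUX1TTpVcWKZdXXRjlJlmypiDaxEXZAwAeEsaPs43j8V5bB8+jiJQe/XirvXSnSRYZixwgjaDqN56gZF0a218e1mKqYeCgomTepGTVqxtU5t/XYyWc66tTiUImjA5g6nSscLfirXJnkigg1HAh+HRUrxGgVExdS8oSRowU7hNmtp7aYmGa2iBaFOCsZVwkHBSlJFGbsdLNpV2TYNBWnMsWYG4a7KSeIpEi6A6gFhAdERMfa9beJFSfEZBgi80jExoYpOZYNmCib+BY2uEZmKBYUeBtGxpvHaXsevgo9HhRzaKfGF3gIB4eVFVlF5lqHybnKl5eVGAcZRvlapzeGVXa1hujWGPlVhxrbBYcNMmWJYsSndaVlN6WEV7jbuYwvPimeDivC69yzO9eGuNhWyCV3Q6QaQxP7NjiXWyhGXFmIu4q3Wjs12eYH6DWj51tEhYtMB9tcSDWshyKa2mMkWCU26ikuWZdtVeZCEaVz8nintWl3SeeW6jlpHswaHaYahCPlUcQVQbg3Ise6RLZFzFxZLdMhTN1pLQwda1xuXYrd3hKj2xKypvV7d3ktl4fyE6nCsyaahURIZpXINbZIZkV2ySrX695HLw9FvwvkGlfKE1VtMJB2UrPZ6IVByu2nes3/bVteriqXLDeSCRTEJ/XsxViWM4ejdhmMKmmqnCWE6ndnaBd4ByUH1kU3xiXlCHxGDa5rHuvJvr8tniKYKWDysOECMVavRJ2f/MT22fhRpLeCdQfT87p3kOU1IaNLlDXc92hV6DiFF5gH6Af4B/fIB/U3V4TmJnR2tyw419oWNv4LyduWTlPkTyP43/zP/i8OtzLwQRSgkCYToUVTEe5eRpe//eYPnwUn+teER7gHx+gH9/gH9/gH9/W1t5YFVwTHV1mYVft4t9usqMkGmHV257NXw+uccOnRoAkAltkm3Yr772zOb/zPn/wMz+nyC2bC9bfmmAf3+AgH9/gH9/g1dYakM+XFs2PHczSH1auax6yK9viWNjdl+Sjl+Yma98ecHio8j/zOL/zOP/mLL55ScFMwABiDIENJQuSoV/f3+AgH9/gH9/czhMjyo8nHg/Na8tHIxOQcppy6SxpIy7TF6odHeus97DeurEH4J0goMNOCMBMwwAWQcAxIMdmOy2e7TYLkuYfn6AgH9/gH9/MT5VZ7zM0fD6t8P6c4bfTbycU6pljIi4fFvFhcDOxufNqzt2RAohilsWa3UxJjSdraHz3enuqO7nVDeteDSPf36AgH9/gH9/tsX/uvT6R6zDfitFqG1LgaRyYs6eSp2rZHGgf8Z9qmU+jhVcfDfL0bXchpzGG8HRFezb8vDZ4V6cbhtugWl8gH9/gH9/gIB/jVUqr34lYic9llJUgciMitmxS6t2VzElX3opjnMdc0UpbnlNN4lUYKthyZejZIafKXI1kqEQsyERikJ1f3+AgH9/gIB/gIB/S2MXU9YzNHqnh8LOq9K6qUpFdyxEgHl6f4B8gH97gH9/f4B/d4B3PIM+oKg+ik9EfmdbgIJdg3pmgH19gH9/gIB/gIB/gIB/fNODQqkyHF0kL4gfmIQvhURIgH5+gIB/gIB/gIB/gIB/gIB/gIB/f4B/gIF2gH59gIB/gIB/gIB/gHx8hHlieYNhfYB4gHt34dfrtKblbo/nQrLQX3SHgH9/gIB/gIB/gIB/gIB/gIB/gIB/gIB/gIB/gIB/gIB/gIB/gIB/f3+AjEt5slRLoaFFSnw1a4BNsNK2k6zTojPVvyqQf2eGf4B/f4B/f4B/gIB/gIB/gIB/gIB/gIB/gIB/gIB/gIB/gIB/f3+AenKBckiRtYKlxJKheK97L3aL3ddvcCAkdTg1gXZygH9/f4B/f4B/f4B/f4B/gIB/f4B/gIB/gIB/gIB/gIB/gIB/gIB/f3+AbmKCWWGHi32av5OfzLOnKDJ+4rolgFBqgH9/f3+Af3+Af4B/f4B/f4B/f4B/f4B/gIB/gIB/gIB/gIB/gIB/gIB/gIB/f3+AZlyFaXGJa3yAq5t9y7qYQCex"/>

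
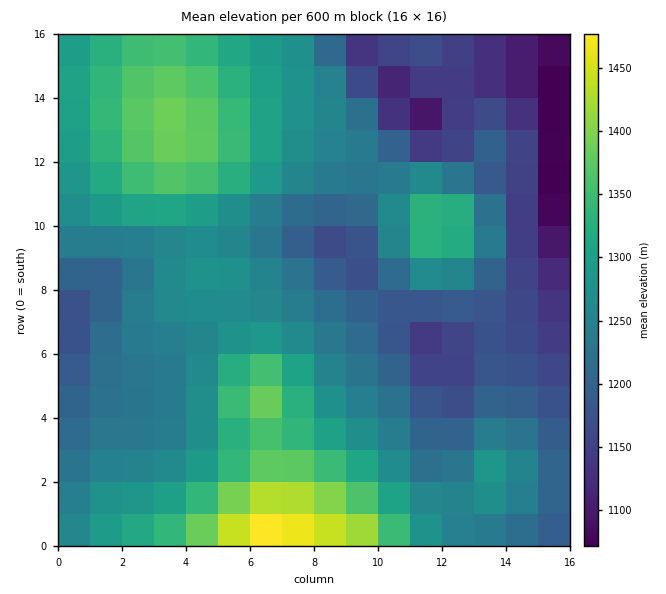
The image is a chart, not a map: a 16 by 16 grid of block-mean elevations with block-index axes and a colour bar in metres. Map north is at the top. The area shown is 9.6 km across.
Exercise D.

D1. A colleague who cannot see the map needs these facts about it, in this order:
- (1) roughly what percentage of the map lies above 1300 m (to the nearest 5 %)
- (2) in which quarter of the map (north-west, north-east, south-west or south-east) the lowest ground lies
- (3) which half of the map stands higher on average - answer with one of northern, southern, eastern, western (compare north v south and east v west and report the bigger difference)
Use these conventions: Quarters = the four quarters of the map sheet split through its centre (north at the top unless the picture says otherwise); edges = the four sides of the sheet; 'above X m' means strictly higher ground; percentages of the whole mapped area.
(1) Roughly 25 % of the ground is higher than 1300 m.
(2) The lowest point lies in the north-east quarter of the map.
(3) Taken as a whole, the western half is higher than the eastern.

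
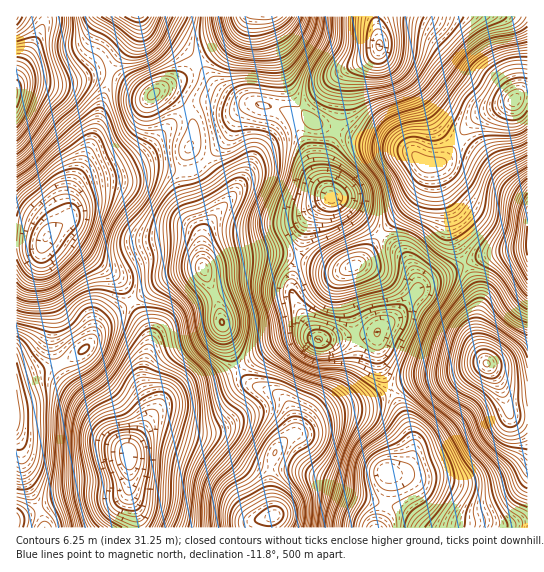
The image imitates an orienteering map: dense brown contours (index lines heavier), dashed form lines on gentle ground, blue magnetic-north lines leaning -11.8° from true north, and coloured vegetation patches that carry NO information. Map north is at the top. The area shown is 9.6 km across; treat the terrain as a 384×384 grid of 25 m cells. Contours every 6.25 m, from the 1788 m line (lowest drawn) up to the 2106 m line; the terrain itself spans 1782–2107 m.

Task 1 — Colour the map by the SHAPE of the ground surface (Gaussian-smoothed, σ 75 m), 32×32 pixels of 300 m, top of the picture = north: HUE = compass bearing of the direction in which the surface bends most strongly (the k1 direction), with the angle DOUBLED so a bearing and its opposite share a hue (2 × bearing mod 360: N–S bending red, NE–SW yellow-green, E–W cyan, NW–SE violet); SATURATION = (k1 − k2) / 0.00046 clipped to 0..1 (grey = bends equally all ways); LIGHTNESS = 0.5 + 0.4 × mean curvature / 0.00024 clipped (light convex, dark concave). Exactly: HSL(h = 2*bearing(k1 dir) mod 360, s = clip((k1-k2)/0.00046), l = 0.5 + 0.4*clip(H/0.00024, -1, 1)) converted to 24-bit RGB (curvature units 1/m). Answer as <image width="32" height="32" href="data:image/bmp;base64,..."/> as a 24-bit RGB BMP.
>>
<image width="32" height="32" href="data:image/bmp;base64,Qk02DAAAAAAAADYAAAAoAAAAIAAAACAAAAABABgAAAAAAAAMAAATCwAAEwsAAAAAAAAAAAAAVY4bv/Jy8fXWerC5IYOHMGRDXi5IMRJBHRxDn4lZnDtmmDCTi5e53O/e5trszq3l7d7l5OzfiKzAPjVWQjg9Iho2JDRkH6qkOtachH28ynbFq3ianGhPalsyjVYcOk0WJ98bav8/tfNboYtRUjQ0KjMgIjA0NhhLPTBYYXxKdE55bV+mrda1p+amjI+6yK7P6Ovg8dre9knUujG3QkeSEmHFBW/uSpnLQKyJNmZoqVVssXOQxly2uTOlzkBuvJZXstyYkfJWadwuikhJekiKS4KsEzR8Fg5mXD2TkHtzR3iMaMK1qt69z9WxiGhevdBW3/Jd5Gwp3gJc3FBnTsOyEXnAGCl7XFp1bHVbNj5JZHBApXk8YTY4ozhmsmeR4ryy4+S01+iqWsVZQ36QYKG7TVemHBNmEwpMXj14kKt/Sbq8XsicbcBlvVtJyjA88rsl+eIAez4JeDsT7dJQbtRCDx4kEhchY19DbG9TWj5gV1lAmkQnXD0mZVUjepspxuJ8xN2c5+y5or6BOJ2aR1l1WzhMHhYsDwwnRYeEh7qGXJ13RaNRb5dch2CMxXOz86+466+gxjCOv5t9zeKNyalLHRAjEiEdJXIzPIdtRC10hER0iTlctzRUmnBHde9KPPFLZNZq5d+jz8aEQmxhMRsvUBgdIhEUDiomELxqW6J9nHxthZJBWH8jNWAqZXhM2LKW97DB04HX4dji4svR4WK9bBKlOYynGL2aK1NtIBMvdDVCa1F/u2TC1LnB3fLQSuJqXrml1M2F1617eyxnNxU/dyhuUVqwCebnErWcMXV6k2OBxEVjyJQ2LGsgI2gdaLsk051j0Lmxya+y1Ke05Fzmk03vmZbeN02xHgstJg0ga3EsMX8oOIx0zN666e/cweHLd2ybyKaN311IeCJOQSZRRWaGf8WtRYeiLXBnIEVITj08n0VK3pB0qYFQMoAtN64eW9cojsttvbSdxaDAv23Uj3jSpm3SwAjcPQBTkCiZpqV6ZbZVDpZTafM6vfiKrc+PWYSYtVt++ihcvRdWaFhCMLFsPcODTT+JbUJjGiIlKUs8V35oyqGDzamrntHeh93orPTmmuf0tcXrxI3juZHSlHDQsB7mrADIcgC9lnvkvK/fz8LWW56xUfNDnPt7acVlQD2JnTqg6EO0+WfHypShP8ptLohrHh5QozOaXEOFLV5NLEEdmO4QffBqceavgOrYoPLSXd/hPl7M2U3i33isqjB/dR+GeAHCWSX4hoXmxaDl5Lfm2bbf1vXZmeqgaMKVOSqWQDmyo0Xc8Jvq9tXltNW6KV2fDy6CIyS/pVjaohnNqUdxlP9KUf8aAOUPDOAfO+gTKXooHxMgSBMPuCoAq0IoPTNoKyN8T0OqeV+jl3ypy6PE3uvt3u3l3eXui3vMmjfgRTqiNTOmwozQ9dbh9tXaSzSiGj11GTprRjSgmwXg4ZvB+PbTtv+WAOwzF5kXaqUVKCQLJRUOKh8JsZIOtcU2MzdPKFNnL1KMgWSohH6htsSm0PXM1O7Nq7PMwVPoqEbKoFLTQTOlmlJ427OH9cTH5FboQyV+HzFEGCw3Lhxj3cG/7PLZ4/Dbf7HLQ8K6Ukmcag1gMw0qQE8eZM4NhrIwNVFBImBGFkVIR5ifgYm4zt7B2/Oys+dtbZlYYzyAOVyekEPFohzRs2293Ny/yZaV8zLT7APfdDZ6HCE0ED8xXPo66P/M8fbVnqbEYGy3WxmFcgB+swyexKJfZ9MoaIIuRVcuH2AoBXlWAamHTYiW18+T+teU7fhXV3I5Mm5pGExgMS2KiyTFwo6s1sCkyGKHtCW1/wP57EveYyWxP6GuUf9Hvf+fxe18qXRBXDYrGw0mPgNT0h7E57utxKV4eYlWTY9XINdrB6J1CSogEjwZodgq8+mh9ebLdqSBKpl/FkRIECEpNipYyX962o9nsiYqbR85bzhvu3DUpVbypKrY1/bUt/eTx75Bnzs2jUVJEA4vBgxQVlPX7t3q8tXyva3ens3jjN3iHjJ4GxsuEEMQOsUAfv8+692SwpqCWHtkISQzFBkfEDUjYY886DxQ6wFIoz5NVZJqNoZ8Yk6sus7T6PDb2trAtY6usWG4vHC/ExS3AEugF5Luy8zl7Njz6drxt8bdo0i9Vw1rZSNgY5s0K/8KPdYAkMQF1MQiiXxIKyQ7IjlJK2NSH2BEiDlv61Ol1am2kJarRl6OPYd2i9Nj5PCM1b9upWZXlGuhfovHQzLfB0e8Da/GXcnCy5rB6Zqx80Jgdxg/RhJCgT17td2ghN1ofq4wg7AVhbMMY30wNylnMUhaM3dUGmJbJjRNrHSq6NDUvZLMiEi+ZWygiM9329qI3aFVqZZBZ8U4O2M6X0Y/LFFmMY12KIJpj1ha2D1n/zFz5ABraipgR8V7mt2YvaqYqJmBrbd8lNJ/OpaUIiFFS1p0UYVtHjY9GUE5J6g5ncdxwnC8ql3Kn6/Kt9fMxInB8oif45BptcEsNEkqOHBAK2VQI5RYJGBWMERMkCNM9ABM/ymGxomvd8h6ZcI7cbhgspedtNKxxMeYWzppJzU/MG5CSmpjNjBeLnlsJao2NbAkT2ZEoXRdl8Z5j7KDiF6p4YnA/c7b552nW5BuNHBSPINcLF9BHB4VHiATIhkRlCkn1ltc2bidu7maq76VVrNJV7lEss93sjo9kjBEWm5DLopTKVxfNFt4RJyjV6JlX4BBOUcsZJ4ysuM5XJYnPWE8lWBu7bK3+s7c4ZjNZIixPYSEPCE4IhMZJRQVHCEUTFshs8412t+Vucimta6et6mcbblwn3tBiyEjokAngq9vOJhyIF1oLHx9PX6Ce4NkcVVRYX9RPKQ8zbtFubArGWsgIZNOuad58qep46y/04TFdyKNZxlzSyp9NjCjLzrKZ4jDituXoOmmrNTOsqbIx6y1tXSBlTdvrTVwxWdiqcOdX3WfKWF2I4Z2IWl8fkSHlUNHdbZFP6Jaa6p5y7mqcq+MH5NZLG9P2rOL4Jaa1FWdnxXCbC2zNEvRMXXxK13/m6Tt3urt1OvhfrLBsXC102mAzVF2qC1/oUBfz7V7hsR5W2WaRVSfRIKCEzxDHyJewXSMv9GAL7lNNZ9zu7R7u7yKVJ2WK3h4asBIzGtnzVeXqxe/kWq6UqrTG6HhDlvJdLXX3erm3djhpmXMvzm21Fx800h/zCqmwG2b5OWsyMqtS02hXUp4Yn+EHFeFBiZcsmWJ6MmhjchaH3VKSbpEvsWFcINaPW5jWY9IimlFqDo7fEKUn9HPaX/LOXe9F2egS9+6mcqpu5ifzSbIzT3A022m2G+9xV/a0qXO7+rc1quzbC7AjGHGeZ68JlqZACdiW37O7N/h6dDZVqe6NqtqpqdUompYRWxCWlgvZU8jinIpM88vQt+RSnrIV2/QJ37fVt7WdJmprFh/oy6av0+vx36qwJTIqWvX38vi8N/b8sjXUT7VfYzYnofgY0feAEGKC73cxNXh89jv3ajnhGazbIt+oUVJhDQmRi8gdmUnissfSP8hCJclGF08PnVeN7uSO6ilcT58mixRh0BUgGOHuoeRt2h3lXCctsGo687P6amrs3fEYaC7TkrBpEPSKjOyANq5MeHX2ITH9XeuzGSltD6VphVZyh0hdkxCdqFQq+Rwjvk1J2EaCCsKC04FCoEGFCUbJxIadj8npZZTVpmGp2GtzJmwma++qLqmvbWe44mT14RuZI9GLzJMd0J/hLGtI+SiDmRmbyt4+Exm2lxupyGS0A6b5lJqt5SFd8ePtNWS1dyLVYJyNYKBGsNYEoY9DRwmHhAjnI85csYwM5tFNpSIusCjp6K6rLHFy5jJ8jhH/3liy5I8IGpnKZe5p9DDda28EB9ZGRAyzWlN426Ivha+zBrE6ayw19fIurWXnsVv09yVa7y3OcLmYsHQMDCFDwkqEyAzkLtihc9vTpZeJH9JNa01mcN3cKBcqjljt14n9bCN7uDMNtbdBKi+eMaxkFmqKgtaJxFbrKJ4u1VzwhS2tDy/7+Ta4MvL16DN3dC2uuShddytLpavT1x1OR9dIg9dGViQfMidqb6MhHxcUIk7L3sWeowOVEQNPjYV"/>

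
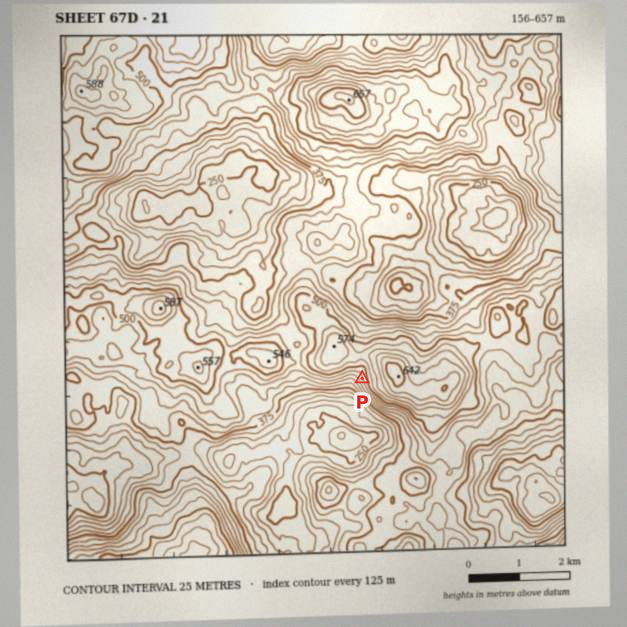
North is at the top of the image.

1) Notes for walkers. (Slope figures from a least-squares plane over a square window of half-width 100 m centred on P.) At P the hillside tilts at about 17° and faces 247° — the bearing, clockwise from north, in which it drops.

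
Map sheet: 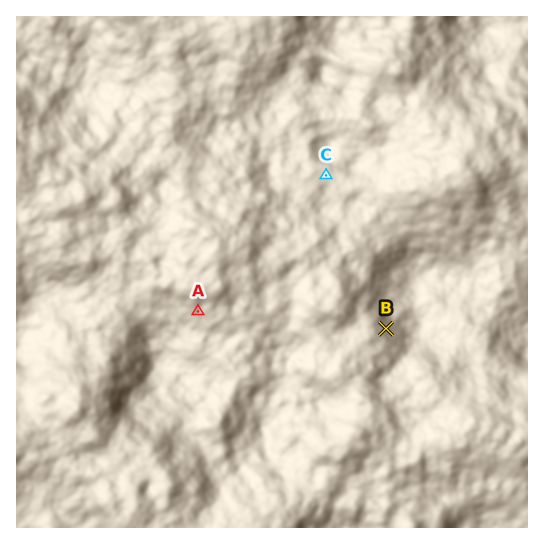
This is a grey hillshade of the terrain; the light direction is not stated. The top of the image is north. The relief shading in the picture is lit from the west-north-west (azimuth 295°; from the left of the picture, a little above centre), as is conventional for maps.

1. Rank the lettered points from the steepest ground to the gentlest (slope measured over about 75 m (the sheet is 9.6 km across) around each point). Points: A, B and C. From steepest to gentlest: B A C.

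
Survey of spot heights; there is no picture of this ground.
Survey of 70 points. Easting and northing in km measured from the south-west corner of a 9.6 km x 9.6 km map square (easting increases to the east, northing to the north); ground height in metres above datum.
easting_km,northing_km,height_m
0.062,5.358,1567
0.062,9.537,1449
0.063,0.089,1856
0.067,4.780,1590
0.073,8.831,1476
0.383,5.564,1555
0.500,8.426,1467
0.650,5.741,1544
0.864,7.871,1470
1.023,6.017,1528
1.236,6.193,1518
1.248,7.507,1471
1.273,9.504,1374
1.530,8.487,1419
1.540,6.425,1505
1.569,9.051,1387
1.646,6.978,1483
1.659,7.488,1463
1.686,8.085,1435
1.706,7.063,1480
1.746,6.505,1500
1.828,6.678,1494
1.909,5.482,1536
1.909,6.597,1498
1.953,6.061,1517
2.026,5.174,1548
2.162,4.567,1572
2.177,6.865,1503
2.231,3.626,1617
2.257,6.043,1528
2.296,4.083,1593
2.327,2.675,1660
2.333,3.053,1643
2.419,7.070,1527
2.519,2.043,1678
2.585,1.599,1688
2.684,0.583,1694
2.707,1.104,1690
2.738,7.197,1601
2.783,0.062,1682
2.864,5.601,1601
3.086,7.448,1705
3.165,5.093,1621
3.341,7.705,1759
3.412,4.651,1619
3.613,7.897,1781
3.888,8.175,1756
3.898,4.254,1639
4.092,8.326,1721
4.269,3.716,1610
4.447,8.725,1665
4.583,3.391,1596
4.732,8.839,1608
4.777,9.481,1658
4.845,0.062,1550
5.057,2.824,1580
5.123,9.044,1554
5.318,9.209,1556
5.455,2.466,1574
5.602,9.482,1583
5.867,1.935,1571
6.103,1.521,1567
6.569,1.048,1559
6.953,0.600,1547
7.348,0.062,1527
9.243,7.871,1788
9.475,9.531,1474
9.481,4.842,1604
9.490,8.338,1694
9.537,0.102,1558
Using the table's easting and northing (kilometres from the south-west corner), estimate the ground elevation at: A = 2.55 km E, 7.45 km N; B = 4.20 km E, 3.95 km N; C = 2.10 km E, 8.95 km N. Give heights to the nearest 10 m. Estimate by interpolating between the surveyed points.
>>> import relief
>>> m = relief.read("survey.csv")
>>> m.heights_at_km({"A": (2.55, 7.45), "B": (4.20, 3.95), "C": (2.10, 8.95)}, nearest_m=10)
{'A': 1540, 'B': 1630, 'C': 1380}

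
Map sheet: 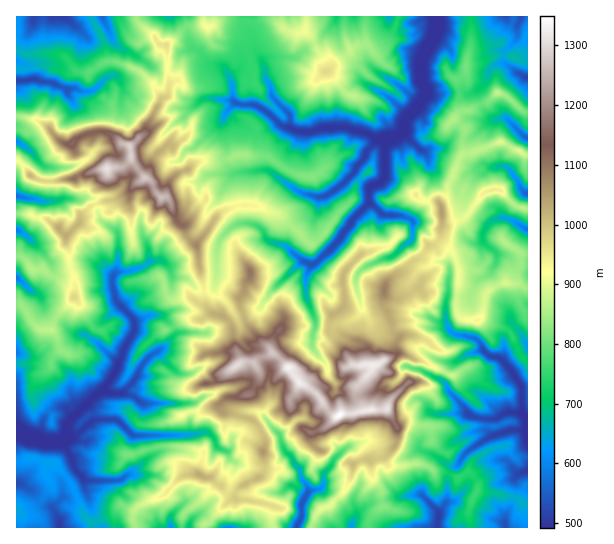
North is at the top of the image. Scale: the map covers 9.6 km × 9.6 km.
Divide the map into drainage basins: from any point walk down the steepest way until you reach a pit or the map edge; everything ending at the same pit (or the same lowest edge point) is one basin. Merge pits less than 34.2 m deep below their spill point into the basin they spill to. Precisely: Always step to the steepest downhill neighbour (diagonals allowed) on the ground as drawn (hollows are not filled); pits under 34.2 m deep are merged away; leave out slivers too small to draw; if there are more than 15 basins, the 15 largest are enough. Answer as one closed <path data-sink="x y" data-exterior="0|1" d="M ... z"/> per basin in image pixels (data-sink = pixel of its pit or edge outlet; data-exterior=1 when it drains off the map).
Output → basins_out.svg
<path data-sink="437 17" data-exterior="1" d="M470 16l-71 0-8 21-12 12-5 3-8-8-12 3-25 24-17-33-7-7 1-15-101 0-1 7 2 4-20 0-12 13-7 5 2 32-1 17-8 7-15 32-16 14 3 15 14 17 6 3 4 11 5 4 5 0 3 4 7 18 8 7 3 9 9 10 8 41 1 20 5 6 13 4 8 7 9 39 14 1 7-6 10-4 4 2 18 18 6 9 12 7 10 10 4 8 10 9 28-6-7-12 0-11 11-10 6-12 18-8 5-4 0-10 3-5-7-9-3-14-5-9 0-17 3-7 8-7 10-4 8-10 6-2 9-13 7-2 5-6 3-15-3-21 7-8 1-9 11-26 5-6-1-14 2-9-12-11 7-8 0-18-4-12 9-7 2-16 4-11 1-18z"/><path data-sink="17 433" data-exterior="1" d="M145 177l-8 6-11 12-36 12-9 8-1 7-15 15 11 53-1 7-18 18-6 14 10 21-8 7-4 8-33-2 0 96 21 0 8 4 9 0 18 22 8 17 3 12 9 9 1 5 41 0 1-18 4-5 23-9 23-21 12-2 8 4 5 0 24 22 2-8 6-6 17-8 5-6-1-21 2-9-6-15-9-7-27-7-3-3 0-6 7-6 22-2 8-12 3-10-7-10-13-1-9-39-8-7-13-4-5-6-8-59-10-12-3-9-8-7-7-18-3-4-5 0-5-4-4-11z"/><path data-sink="527 430" data-exterior="1" d="M439 239l-4 5-6 1-10 14-6 2-8 10-10 4-8 7-3 7 0 17 5 9 3 14 7 9-3 5 0 10-5 4-19 9-5 11-11 10 0 11 7 13 23-2 6 8 5 10 0 12-2 7-10 11 5 8 32-1 13 8 10 0 13 7 10-8 3-8 7-7 20-9 8 0 9 10 13 0 0-96-5-2-4-6-6-15-6-9-26-10-15 1-7-5-3-9 3-15 0-25-7-15z"/><path data-sink="297 527" data-exterior="1" d="M273 353l-12 4-8 6 7 10 0 5-11 17-22 2-7 6 0 6 3 3 30 8 8 10 4 11-2 9 0 24-21 11-6 6-1 7 2 2 26 3 11 4-2 8 2 13 37 0 5-14 6-6 7-1 15-16 11-28 6-3 24-3 6-6 6-12 0-12-11-18-17 0-15 4-12 0-4 3-5-1-8-8-4-8-10-10-12-6-6-10z"/><path data-sink="17 81" data-exterior="1" d="M18 51l-2 0 1 65 16 3 12 5 16 17 5 3 5 0 6-5 12-6 17-1 24 15 15-14 16-35-8-15-12-11-26-11-9 0-17 12-4 0-10-2-14-16-36 0z"/><path data-sink="527 229" data-exterior="1" d="M498 189l-13 3-22 27-13 5-9 1-1 16 12 10 7 15 0 25-3 14 1 8 5 6 4 1 12 0 3-3 6-24 10-8 13-2 10-16 0-13 8-1 0-43-15-6z"/><path data-sink="437 527" data-exterior="1" d="M385 457l-16 4 4 18 8 11 2 16-12 11-3 5 1 6 102-1-3-16 11-24-8-14-4-1-9 7-13-7-10 0-13-8-32 1z"/><path data-sink="17 195" data-exterior="1" d="M131 159l-8 8-25 2-23 10-18 2-15 0-9-4-16-17-1 53 30 6 12 8 8 9 14-14 1-7 9-8 36-12 11-12 7-5z"/><path data-sink="17 142" data-exterior="1" d="M19 116l-3 1 0 42 17 18 5 3 19 1 18-2 23-10 25-2 8-8-2-13-8-3-11-10-21 0-12 6-6 5-5 0-5-3-16-17z"/><path data-sink="527 194" data-exterior="1" d="M503 143l-6 0-37 14-12 28-1 9-7 8 3 22 7 0 13-5 18-24 12-6 8 2 16 16 11 2 0-54z"/><path data-sink="63 17" data-exterior="1" d="M91 16l-74 0-1 34 9 5 36 0 14 16 14 2 19-12-4-20z"/><path data-sink="102 17" data-exterior="1" d="M135 16l-42 0-1 3 12 22 4 20 19 4 14 7 12 11 9 16 6-5 1-5-2-43-8-2-4-7-16-14z"/><path data-sink="527 138" data-exterior="1" d="M501 93l-4 0-8 8-19 10-9 1-8 7 12 11-2 9 2 14 13-2 19-8 6 0 22 12 3-1 0-41-6-2-12-12z"/><path data-sink="527 78" data-exterior="1" d="M503 55l-13 2-8 6-15 2-2 9-9 7 4 12-1 10 2 9 9-1 19-10 8-8 13 6 12 12 6 0 0-49z"/><path data-sink="17 230" data-exterior="1" d="M25 213l-9 1 0 41 5 1 12 13 10 0 6 6 25 10 1-6-4-9-2-20-2-4-2-11-16-15z"/>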